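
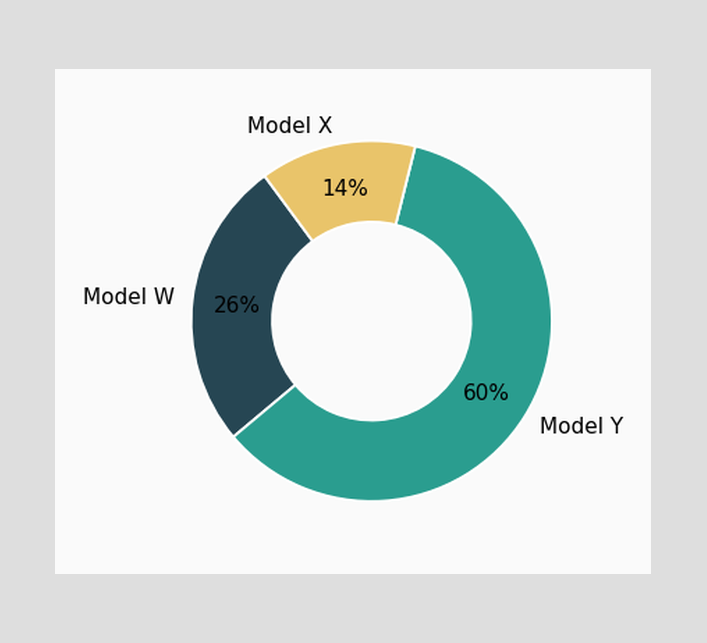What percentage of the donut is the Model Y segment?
The Model Y segment takes up 60% of the ring.

60%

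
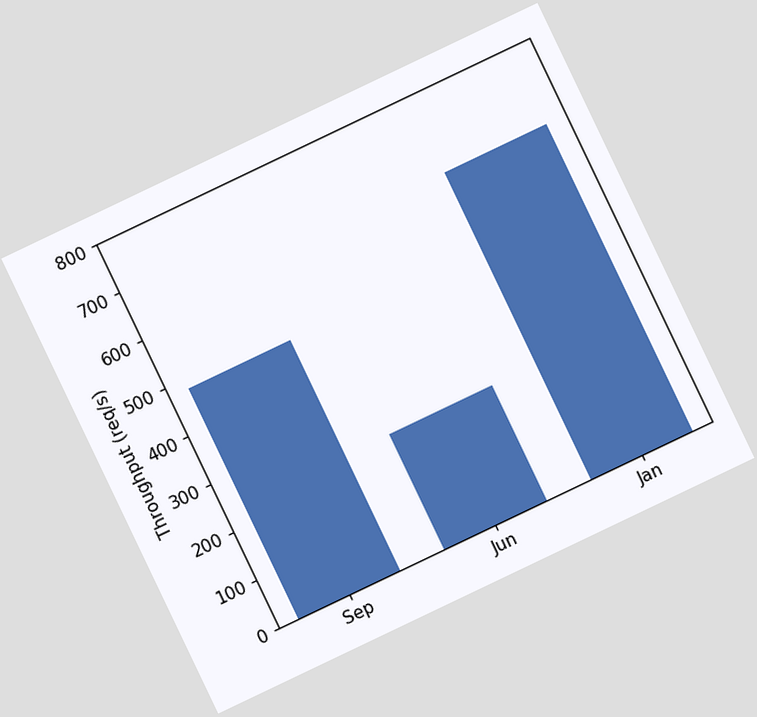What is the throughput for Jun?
The chart is tilted about 26° counter-clockwise. Reading along the chart's y-axis, the Jun bar reaches 240req/s.

240req/s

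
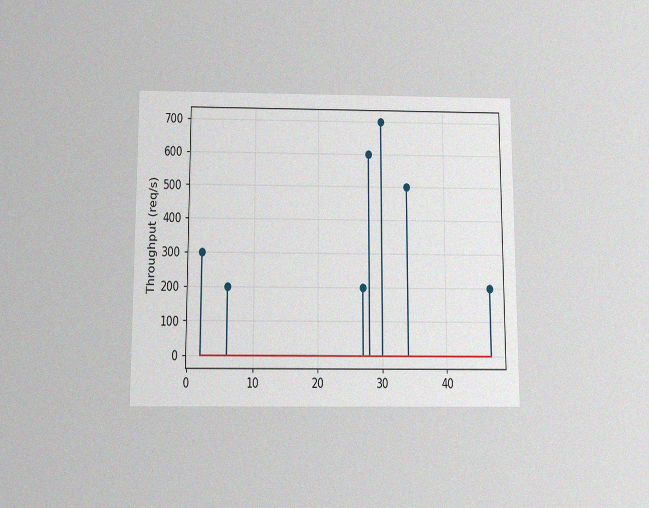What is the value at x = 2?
The chart is viewed slightly from below, with some photo noise. The stem at x=2 reaches 300req/s.

300req/s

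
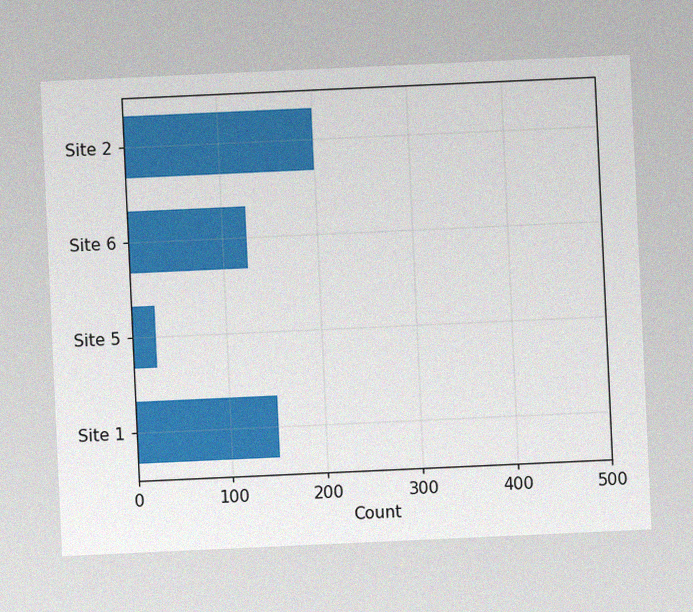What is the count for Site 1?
The chart is tilted about 3° counter-clockwise, with some photo noise. Reading along the chart's x-axis, the Site 1 bar reaches 150.

150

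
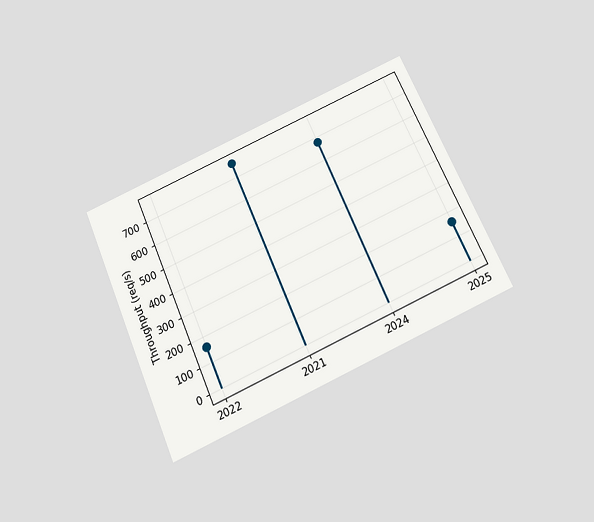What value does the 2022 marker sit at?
The chart is tilted about 24° counter-clockwise and viewed slightly from below. The 2022 marker sits at 160req/s.

160req/s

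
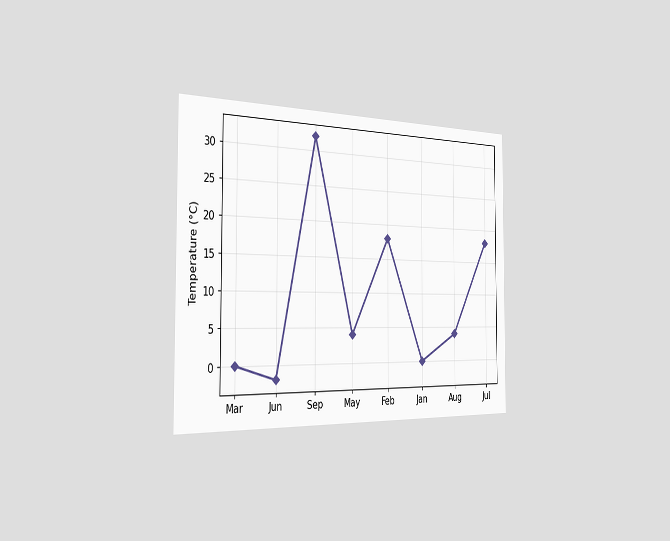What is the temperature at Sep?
The chart is viewed slightly from the left. At Sep, the line is at 32°C.

32°C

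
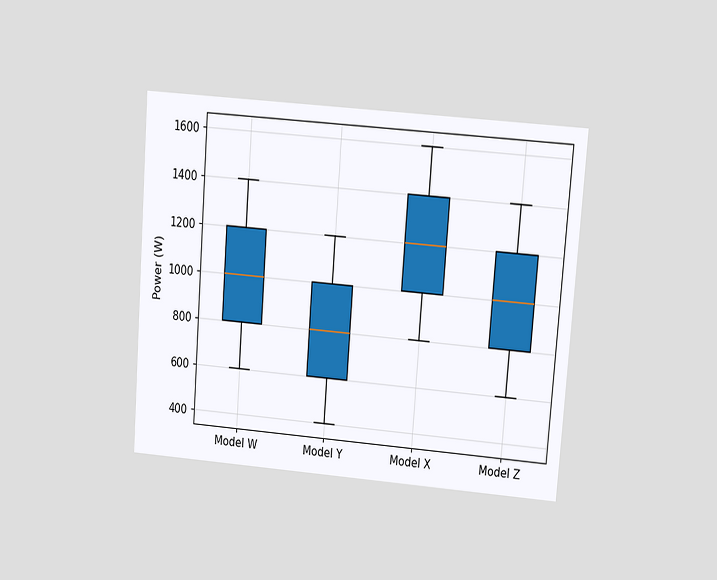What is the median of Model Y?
800W

The chart is tilted about 4° clockwise and viewed at a slight angle. The median line in the Model Y box sits at 800W.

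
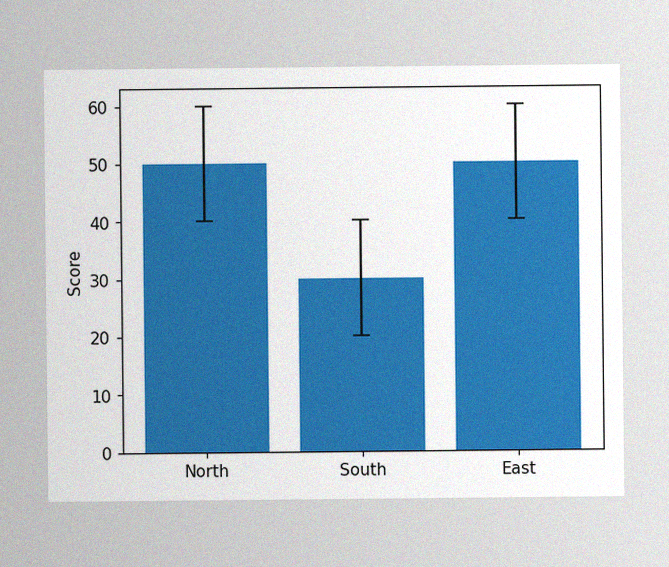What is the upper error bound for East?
60

The image has some photo noise and uneven lighting. The East bar's upper whisker reaches 60.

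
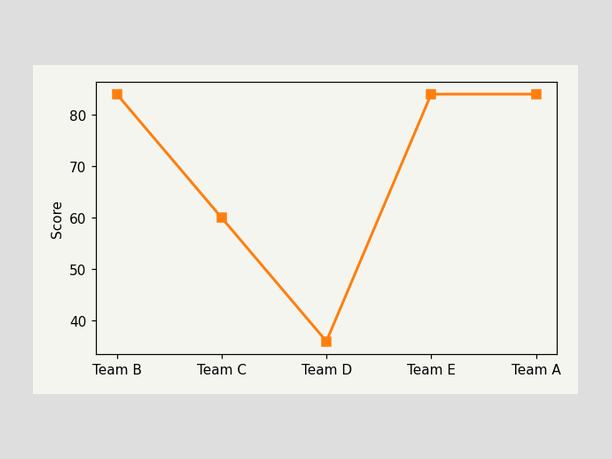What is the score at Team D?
At Team D, the line is at 36.

36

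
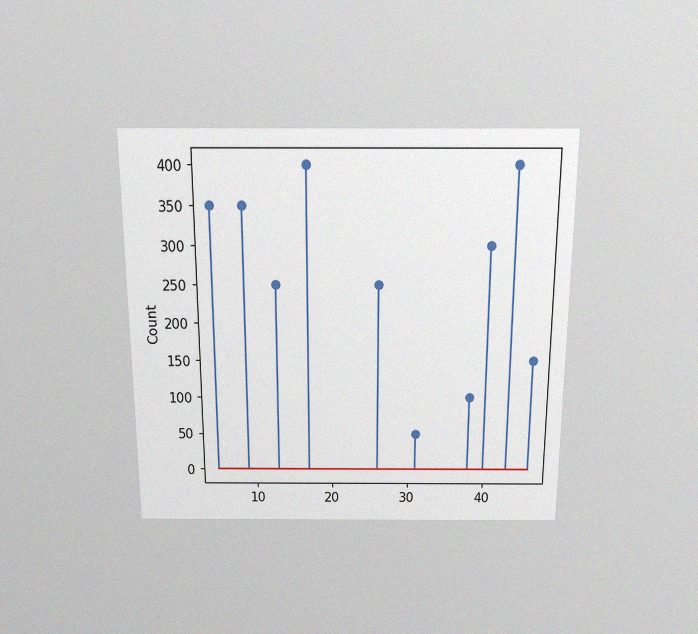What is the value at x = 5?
The chart is viewed slightly from above, with some photo noise. The stem at x=5 reaches 350.

350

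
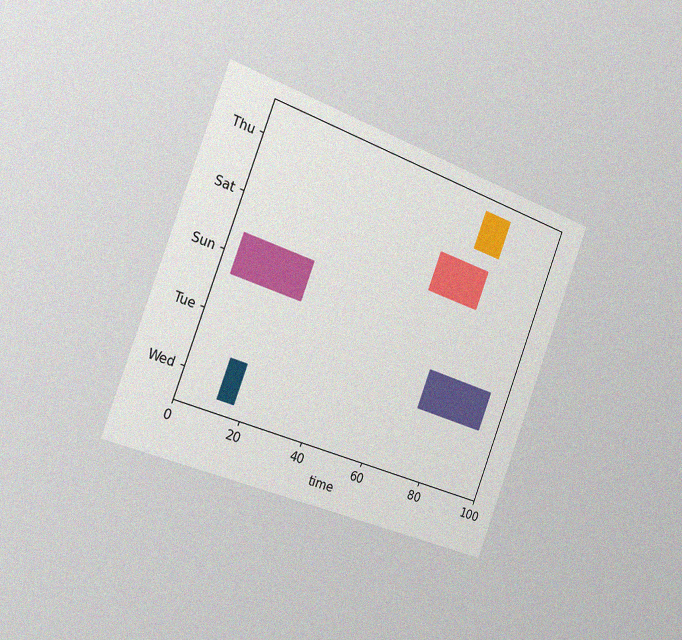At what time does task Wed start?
12

The chart is tilted about 20° clockwise and viewed slightly from the left, with some photo noise. The Wed bar begins at t=12.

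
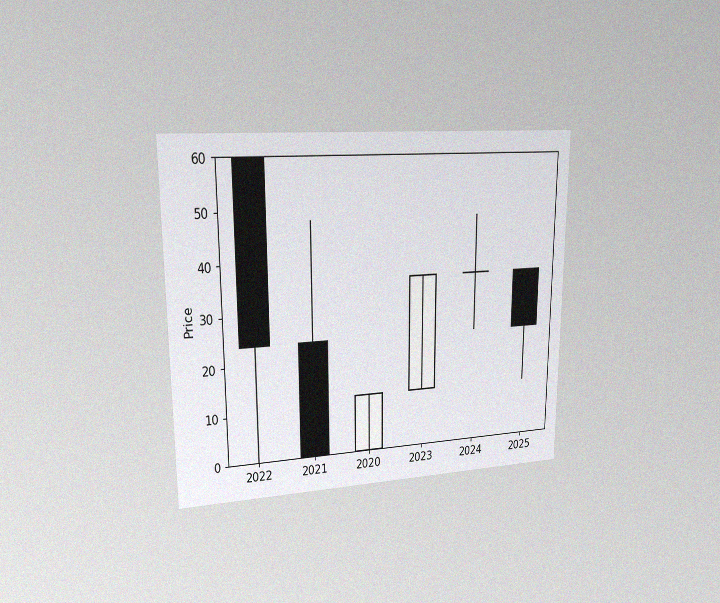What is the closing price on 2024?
The chart is viewed at a slight angle, with some photo noise. The 2024 candle closes at 36.

36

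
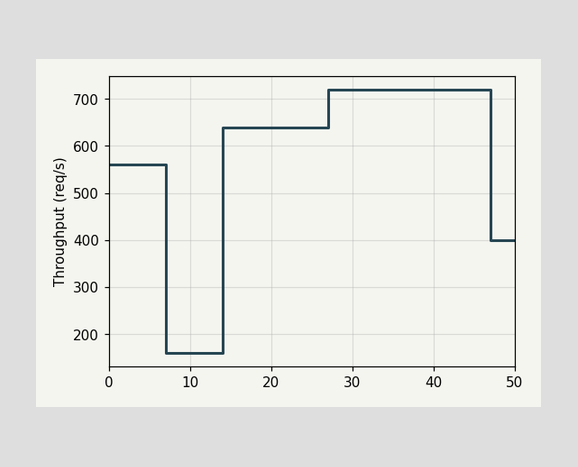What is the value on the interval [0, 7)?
560req/s

On [0, 7) the step sits at 560req/s.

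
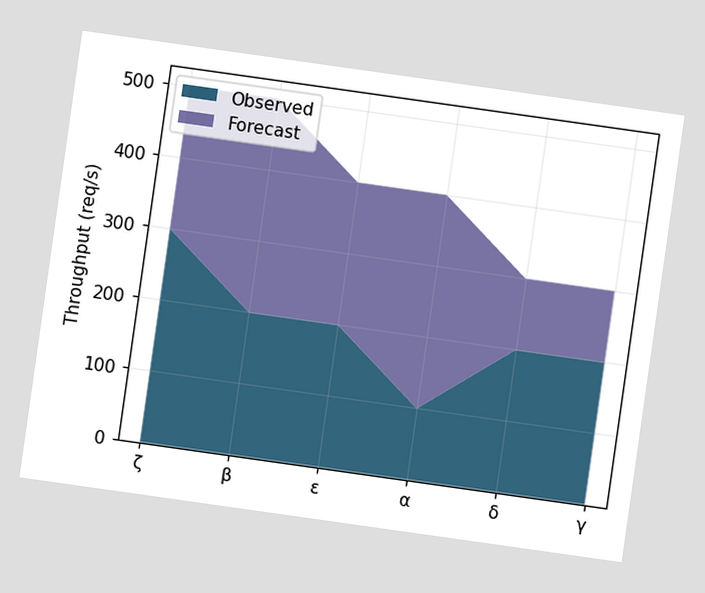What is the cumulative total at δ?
300req/s

The chart is tilted about 8° clockwise. The stacked total at δ reaches 300req/s.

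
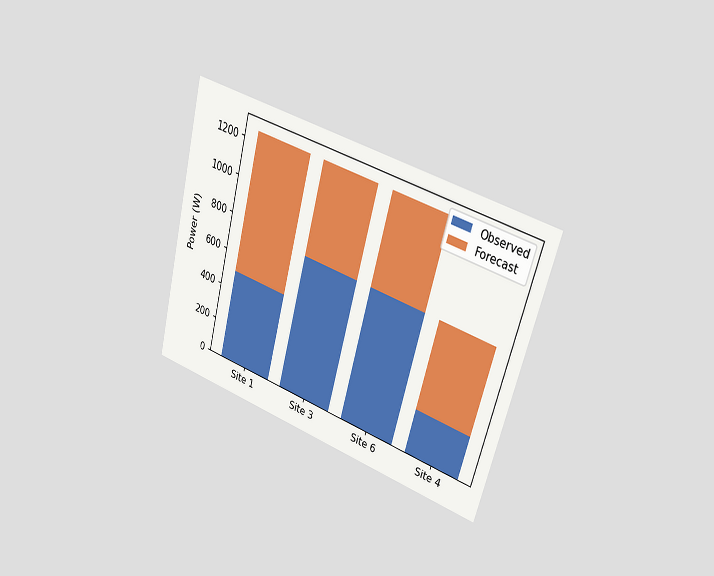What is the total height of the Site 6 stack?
1250W

The chart is tilted about 15° clockwise and viewed slightly from the right. The Site 6 stack's top reaches 1250W on the y-axis.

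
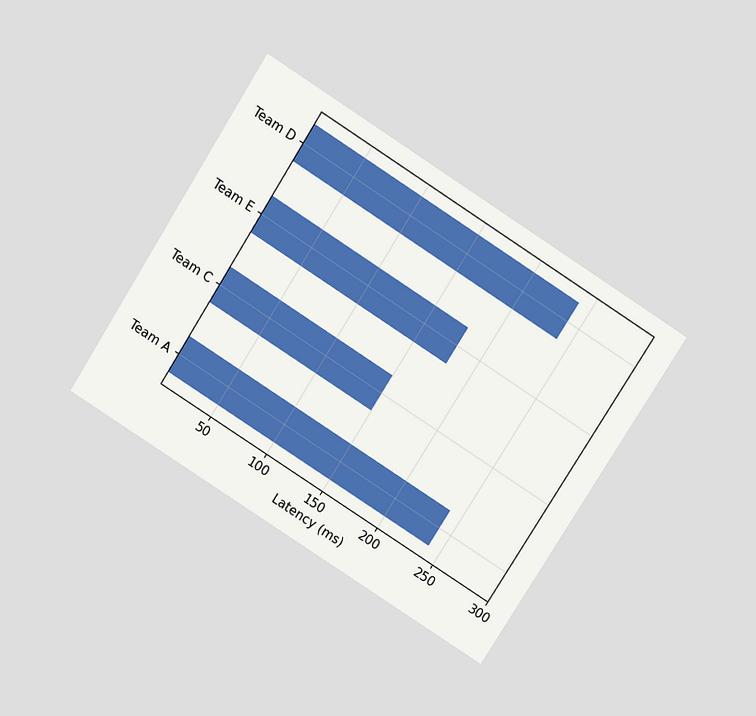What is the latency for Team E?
The chart is tilted about 32° clockwise and viewed slightly from above. Reading along the chart's x-axis, the Team E bar reaches 180ms.

180ms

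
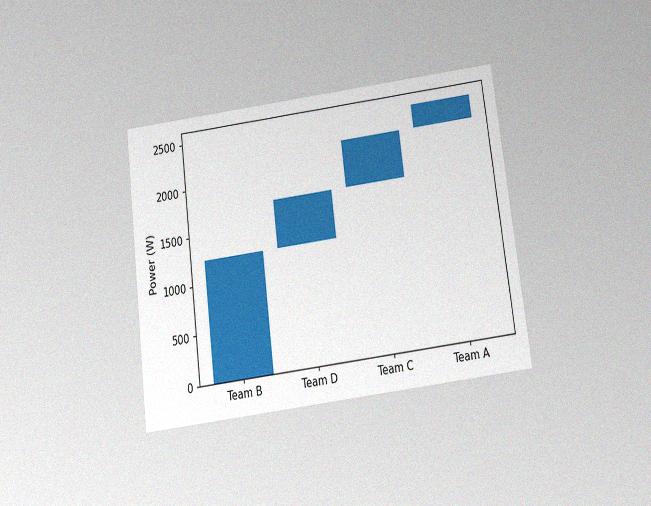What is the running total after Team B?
The chart is tilted about 7° counter-clockwise and viewed slightly from below, with some photo noise. After Team B the running total reaches 1250W.

1250W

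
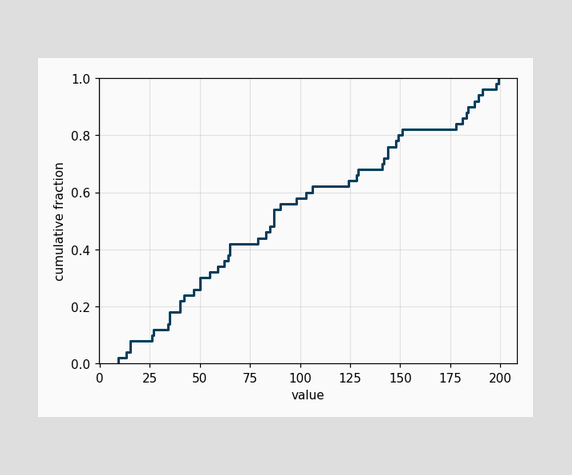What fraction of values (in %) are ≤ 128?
At x=128 the ECDF step is at 66%.

66%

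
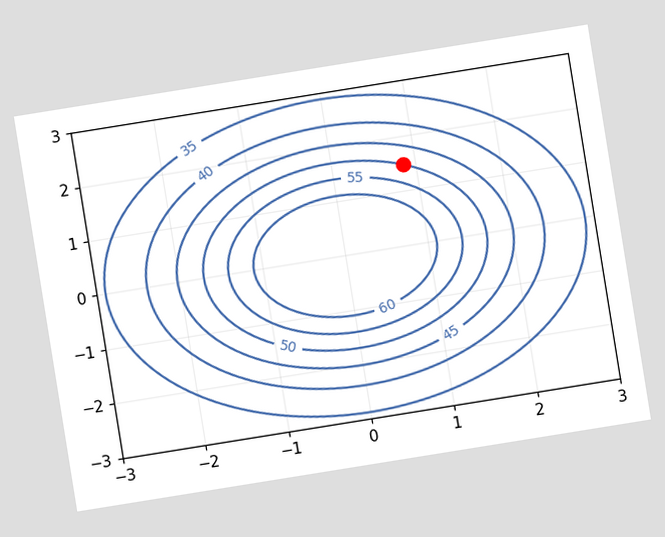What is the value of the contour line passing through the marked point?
50

The chart is tilted about 9° counter-clockwise. The marked point sits on the contour labelled 50.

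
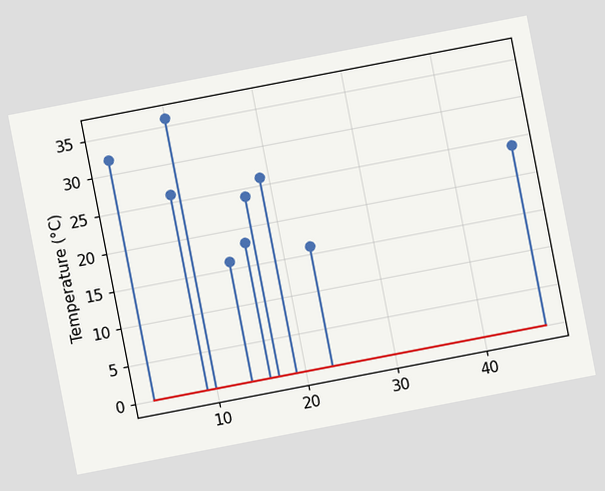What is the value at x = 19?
26°C

The chart is tilted about 11° counter-clockwise. The stem at x=19 reaches 26°C.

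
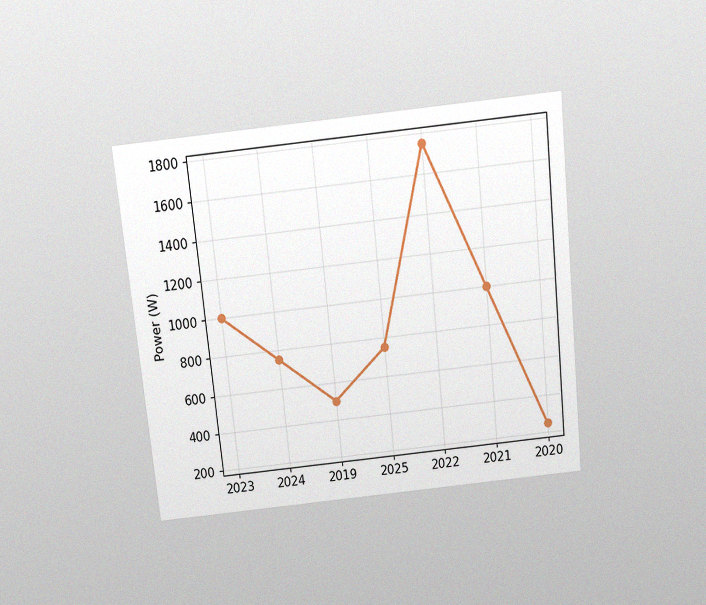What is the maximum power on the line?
The chart is tilted about 6° counter-clockwise and viewed slightly from above, with some photo noise. The highest point is at 2022, and reading across to the y-axis gives 1750W.

1750W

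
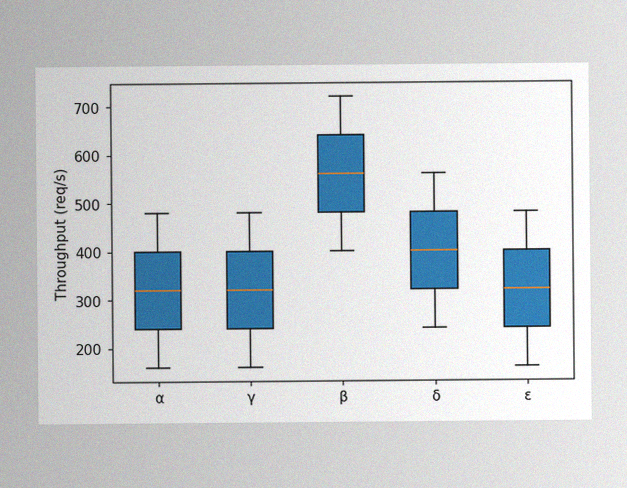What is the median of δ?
400req/s

The image has some photo noise and uneven lighting. The median line in the δ box sits at 400req/s.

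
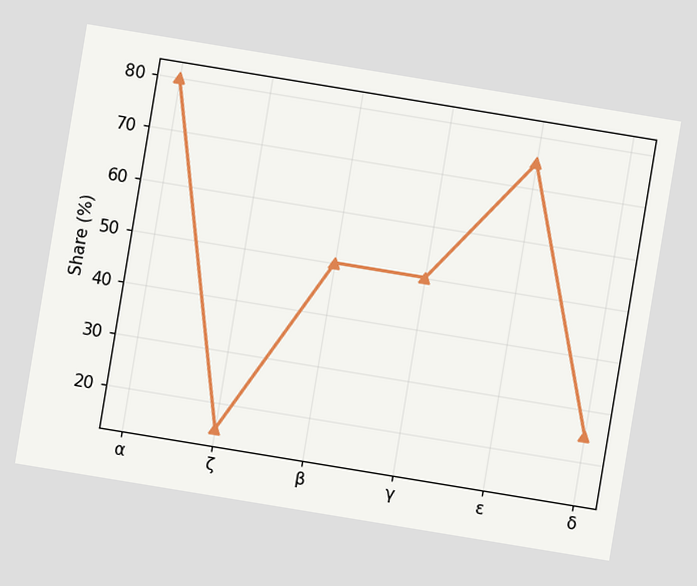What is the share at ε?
75%

The chart is tilted about 9° clockwise. At ε, the line is at 75%.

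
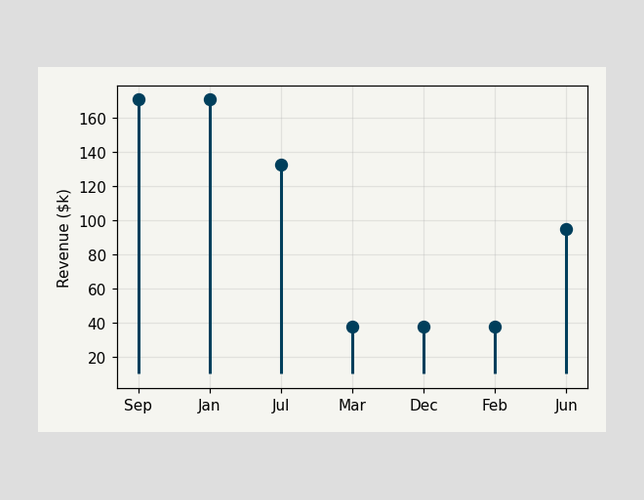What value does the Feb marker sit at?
The Feb marker sits at $38k.

$38k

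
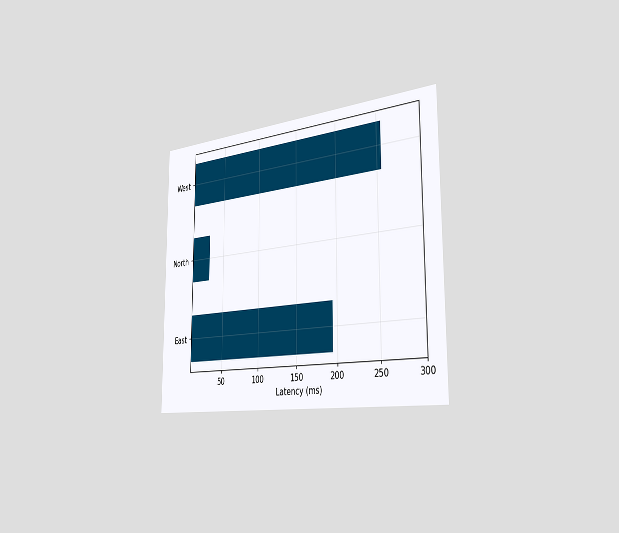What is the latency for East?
The chart is viewed slightly from the right. Reading along the chart's x-axis, the East bar reaches 195ms.

195ms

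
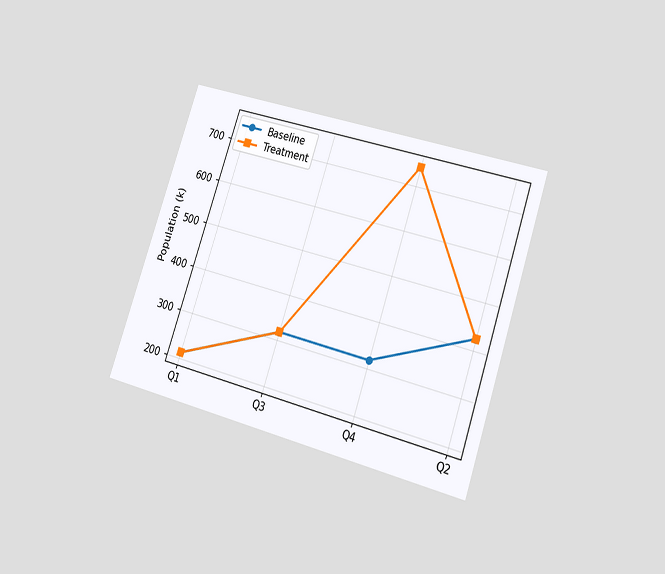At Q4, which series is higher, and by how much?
Treatment, by 424k

The chart is tilted about 18° clockwise and viewed at a slight angle. At Q4, Treatment sits above the other line by 424k.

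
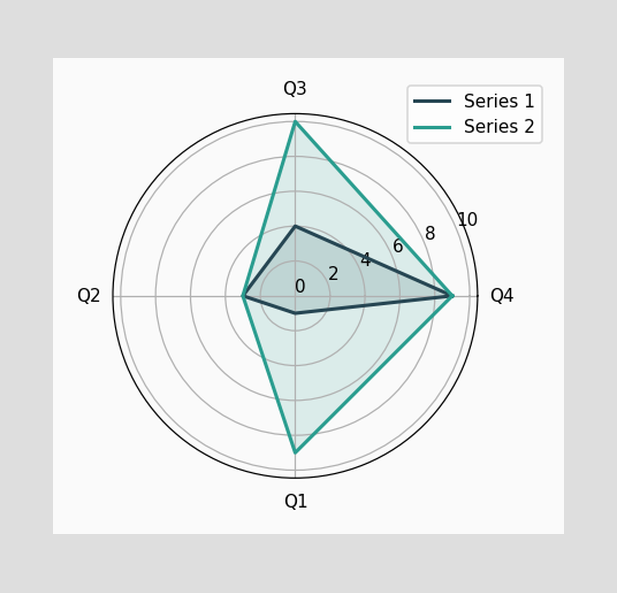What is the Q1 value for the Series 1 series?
On the Q1 axis, Series 1 reaches 1.

1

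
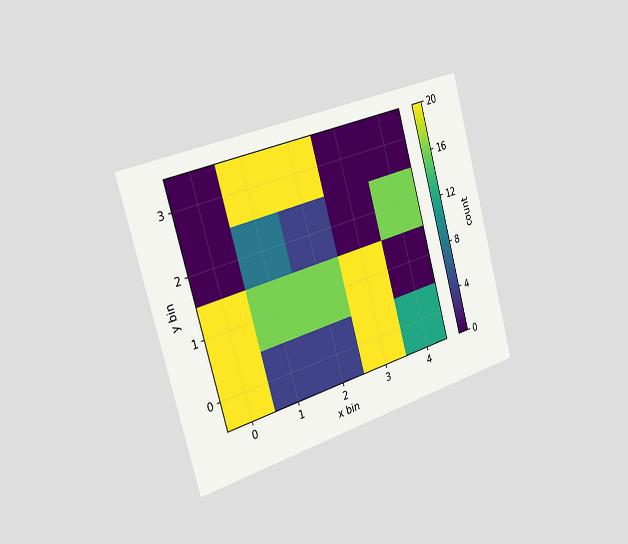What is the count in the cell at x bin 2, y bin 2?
The chart is tilted about 16° counter-clockwise and viewed slightly from the left. Matching the cell (2, 2) against the colorbar gives 4.

4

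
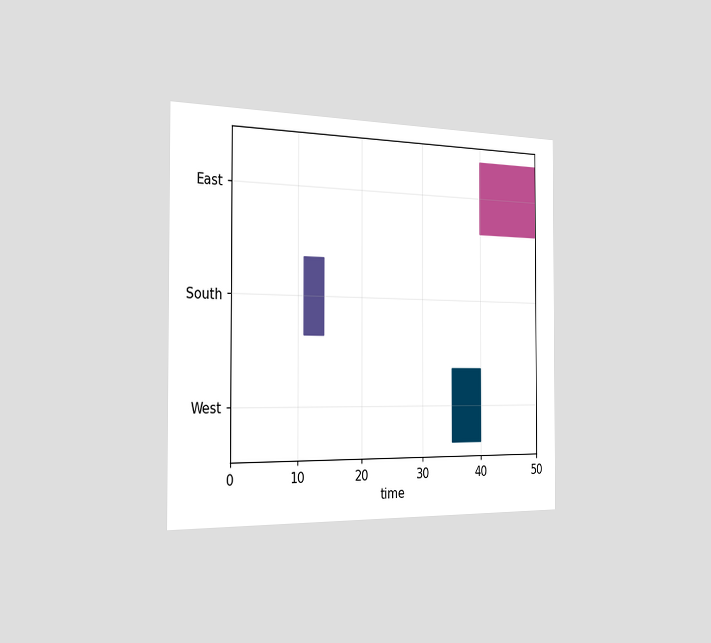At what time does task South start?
The chart is viewed slightly from the left. The South bar begins at t=11.

11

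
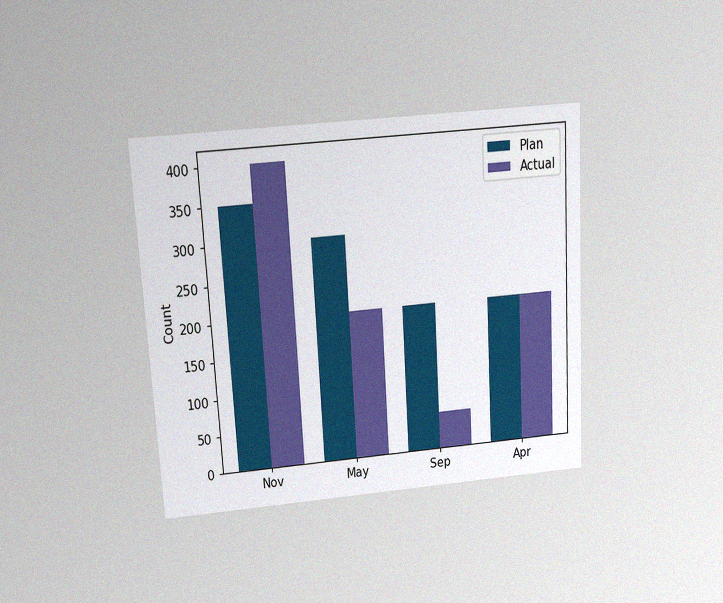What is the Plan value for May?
The chart is tilted about 3° counter-clockwise and viewed slightly from above, with some photo noise. The Plan bar at May reaches 300 on the y-axis.

300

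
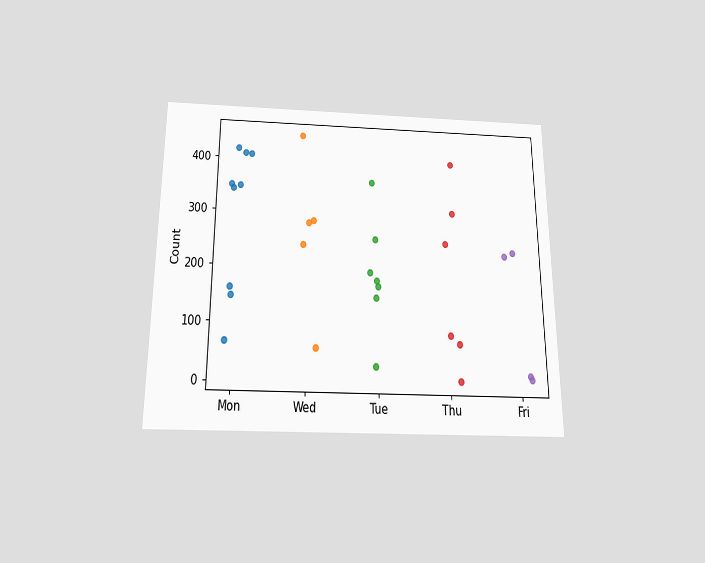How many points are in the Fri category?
The chart is viewed slightly from below. Counting the markers in the Fri column gives 4.

4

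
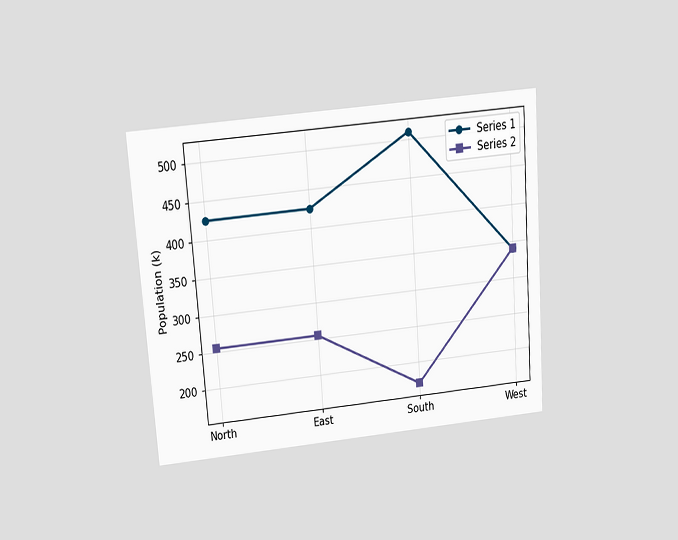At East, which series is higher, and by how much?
Series 1, by 170k

The chart is tilted about 4° counter-clockwise and viewed slightly from above. At East, Series 1 sits above the other line by 170k.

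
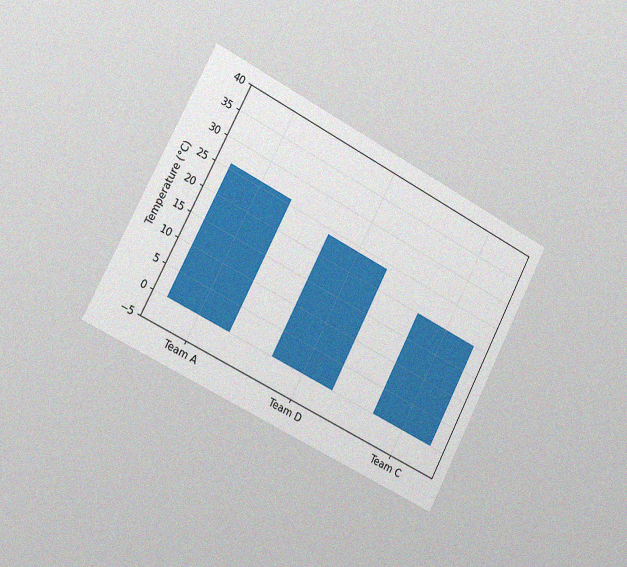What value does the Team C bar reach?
The chart is tilted about 27° clockwise and viewed slightly from the left, with some photo noise. Reading along the chart's y-axis, the Team C bar reaches 20°C.

20°C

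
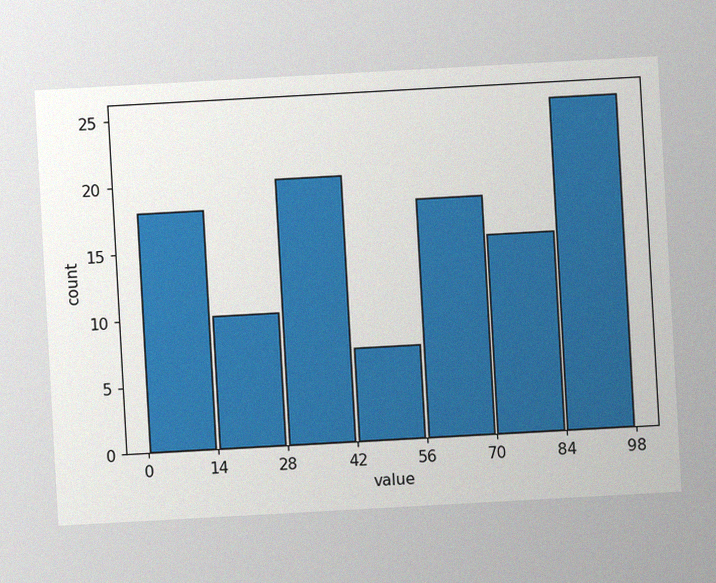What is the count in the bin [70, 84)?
15

The chart is tilted about 3° counter-clockwise, with some photo noise. The [70, 84) bin has height 15.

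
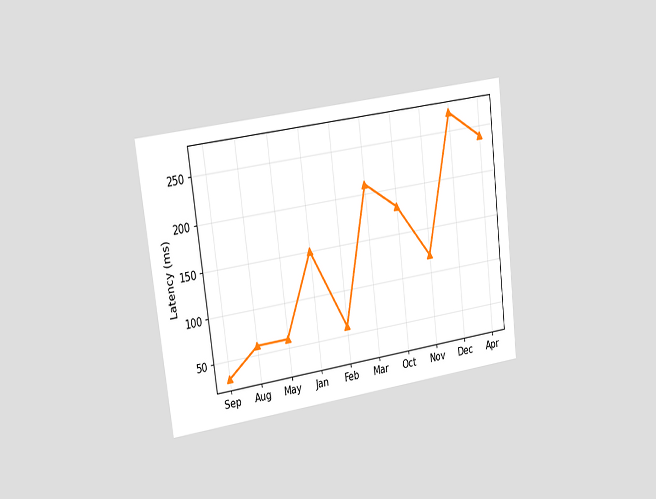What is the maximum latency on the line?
The chart is tilted about 7° counter-clockwise and viewed slightly from the left. The highest point is at Dec, and reading across to the y-axis gives 270ms.

270ms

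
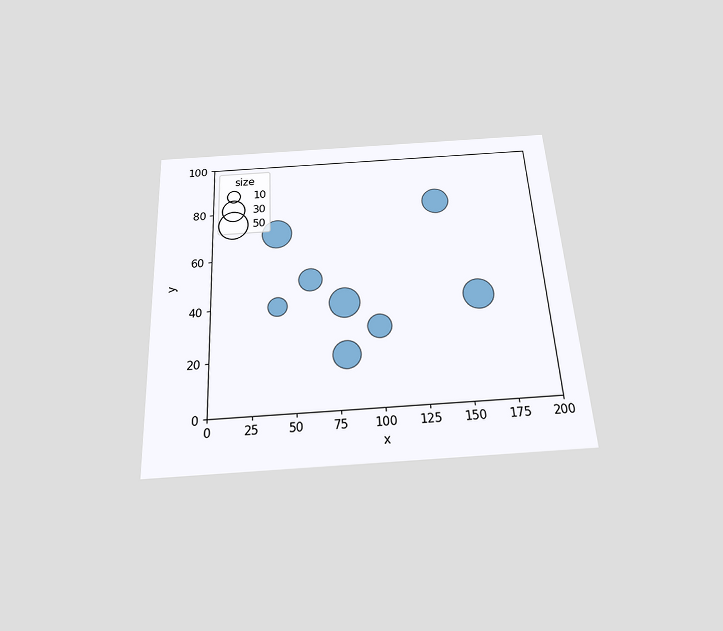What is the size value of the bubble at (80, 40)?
The chart is tilted about 3° counter-clockwise and viewed slightly from below. Matching the bubble at (80, 40) against the size legend gives 50.

50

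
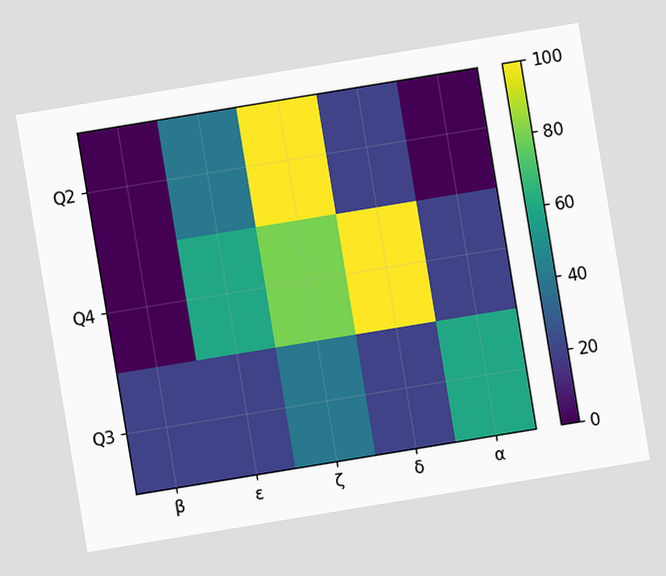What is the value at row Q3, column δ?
The chart is tilted about 9° counter-clockwise. Matching cell (Q3, δ) against the colorbar gives 20.

20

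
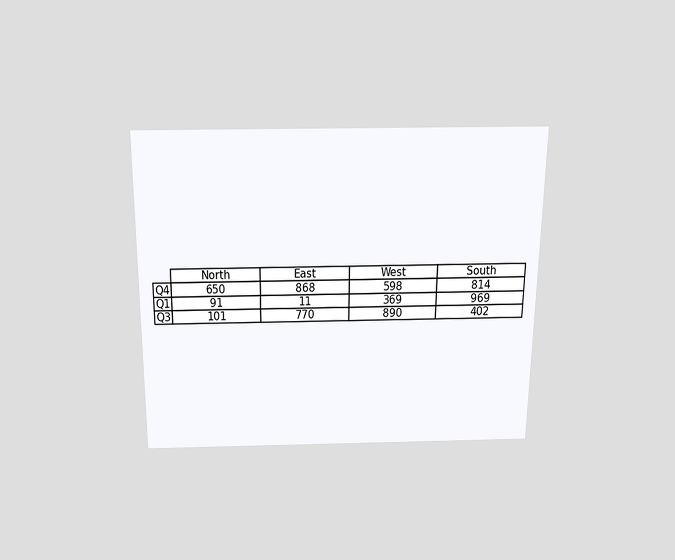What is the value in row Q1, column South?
The chart is viewed slightly from above. The (Q1, South) cell reads 969.

969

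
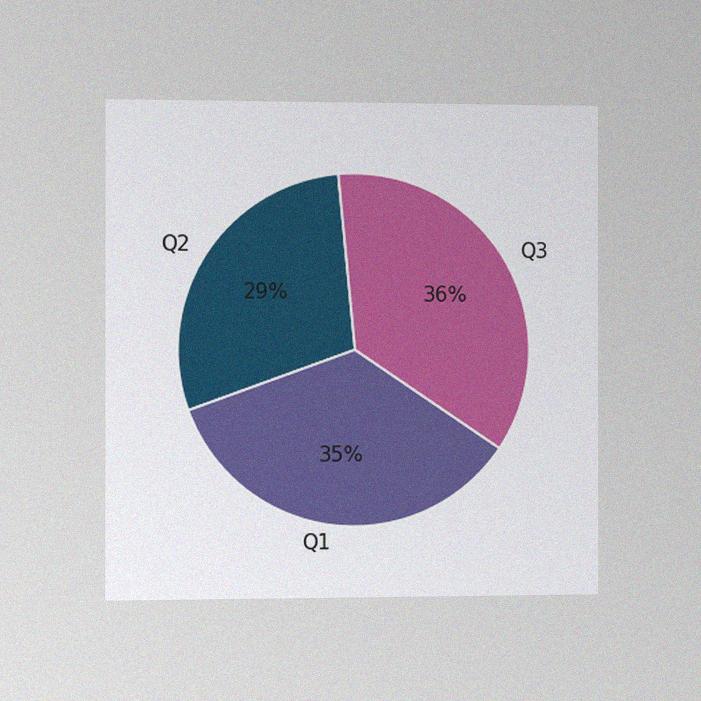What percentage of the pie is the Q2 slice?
29%

The chart is viewed slightly from the left, with some photo noise. The Q2 slice takes up 29% of the pie.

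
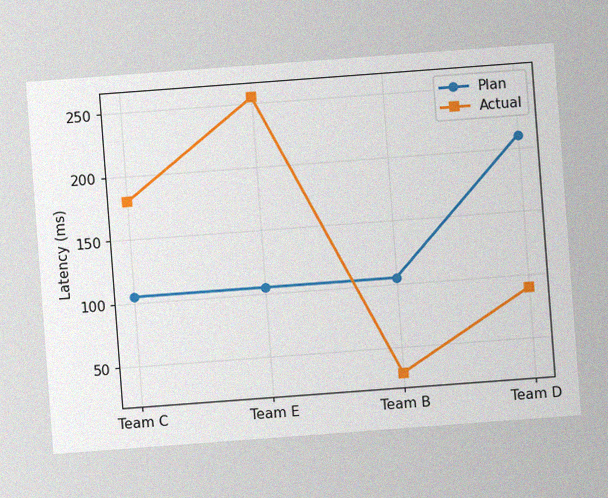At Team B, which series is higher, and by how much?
The chart is tilted about 4° counter-clockwise, with some photo noise. At Team B, Plan sits above the other line by 75ms.

Plan, by 75ms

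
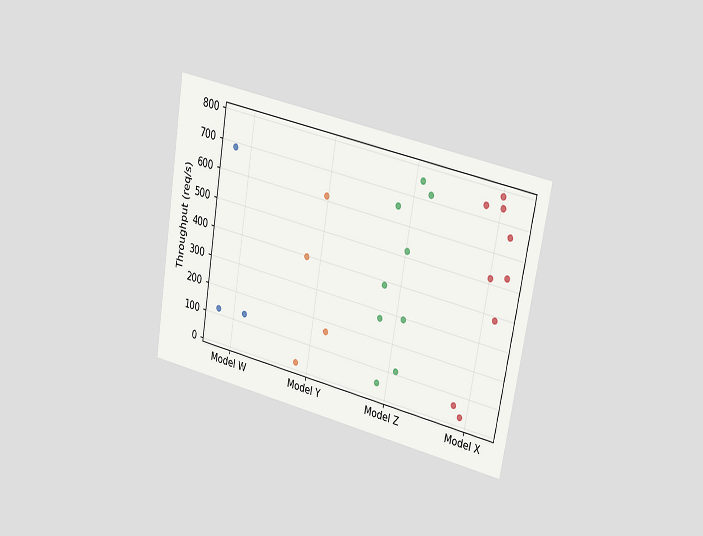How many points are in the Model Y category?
The chart is tilted about 10° clockwise and viewed slightly from the right. Counting the markers in the Model Y column gives 4.

4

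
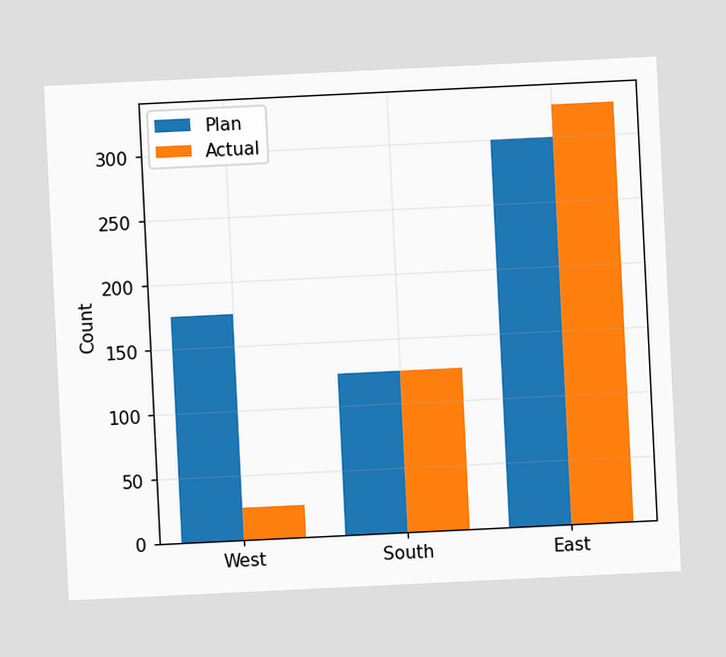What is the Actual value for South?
The chart is tilted about 3° counter-clockwise. The Actual bar at South reaches 125 on the y-axis.

125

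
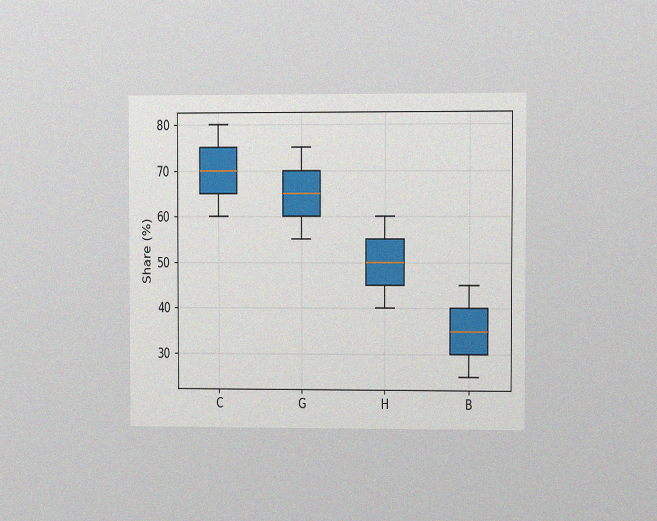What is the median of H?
The chart is viewed at a slight angle, with some photo noise. The median line in the H box sits at 50%.

50%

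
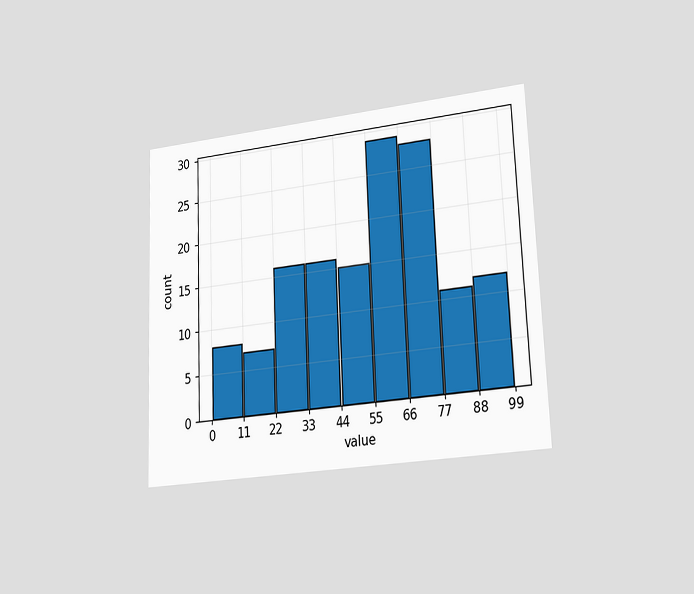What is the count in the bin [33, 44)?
The chart is tilted about 2° counter-clockwise and viewed slightly from the right. The [33, 44) bin has height 16.

16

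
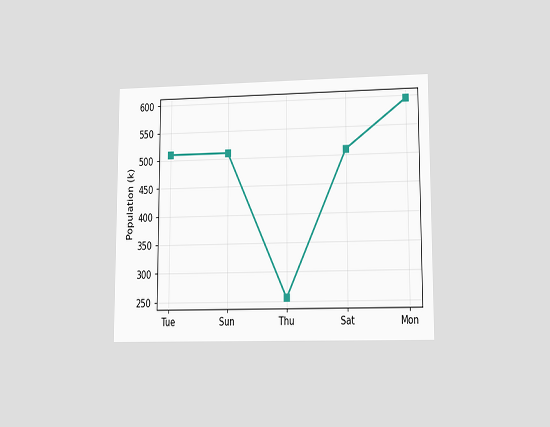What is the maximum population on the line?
The chart is viewed at a slight angle. The highest point is at Mon, and reading across to the y-axis gives 595k.

595k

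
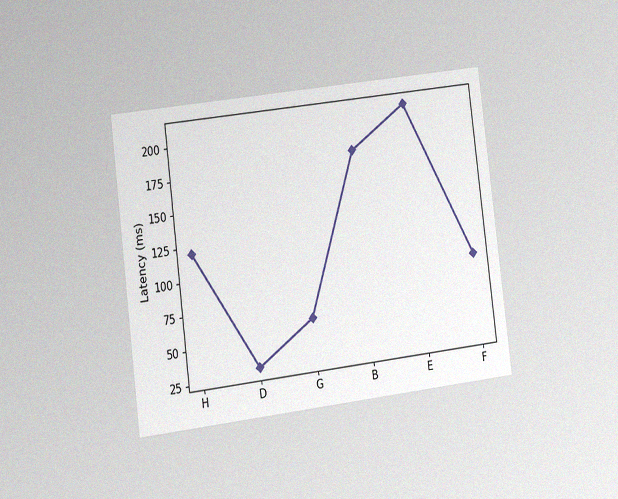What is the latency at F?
90ms

The chart is tilted about 7° counter-clockwise and viewed at a slight angle, with some photo noise. At F, the line is at 90ms.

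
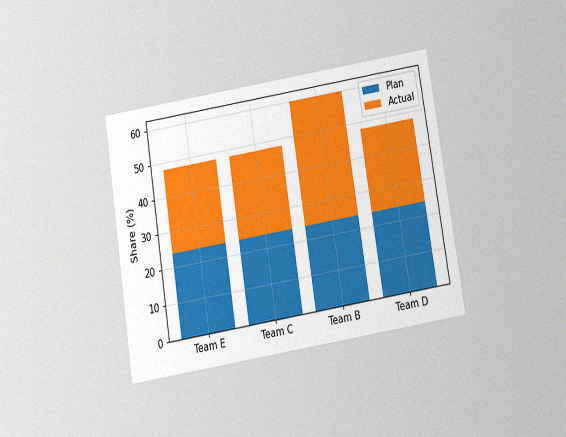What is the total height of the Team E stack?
The chart is tilted about 9° counter-clockwise and viewed slightly from below, with some photo noise. The Team E stack's top reaches 48% on the y-axis.

48%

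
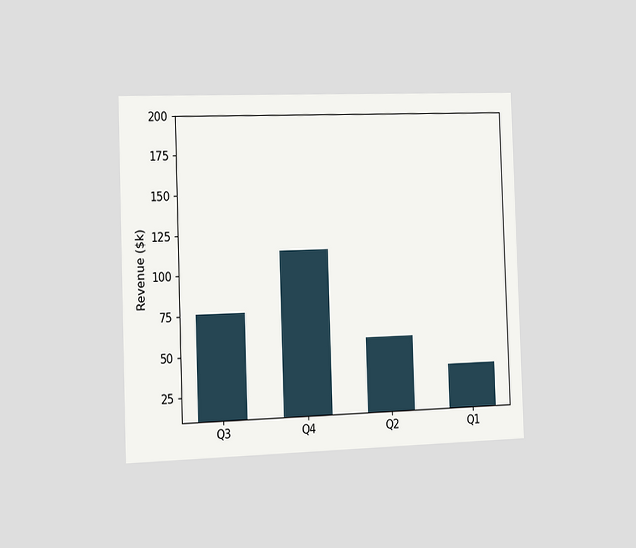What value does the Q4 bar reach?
The chart is viewed slightly from the left. Reading along the chart's y-axis, the Q4 bar reaches $114k.

$114k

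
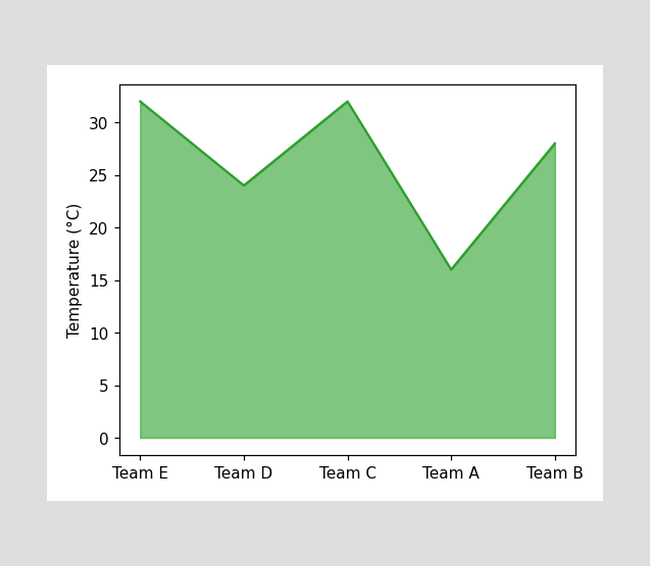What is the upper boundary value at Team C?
32°C

At Team C the upper boundary is at 32°C.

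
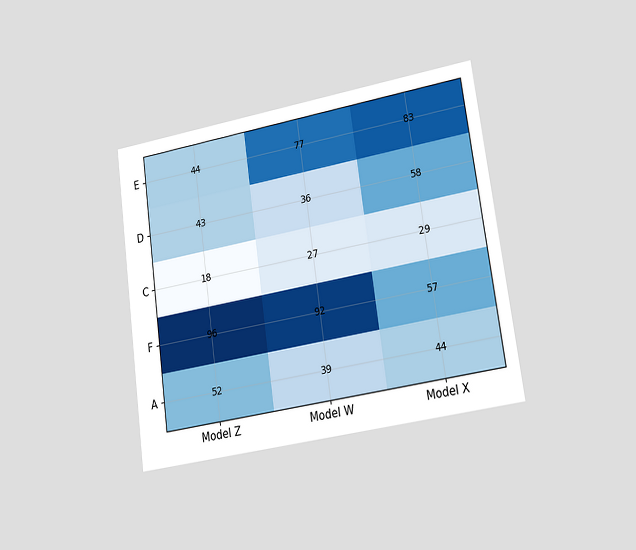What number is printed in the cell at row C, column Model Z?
The chart is tilted about 8° counter-clockwise and viewed slightly from the right. The (C, Model Z) cell reads 18.

18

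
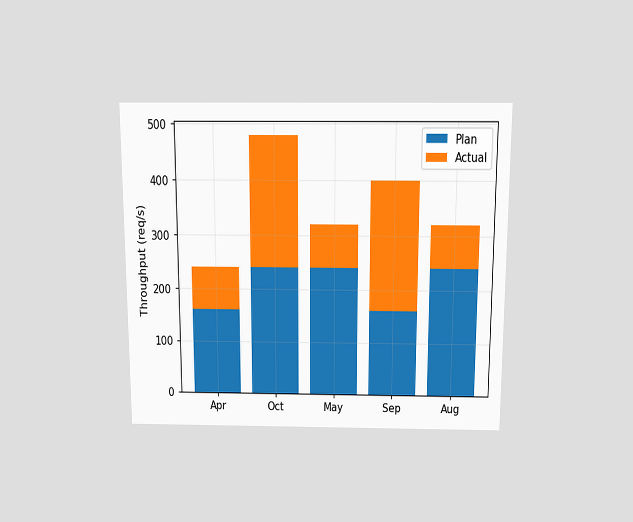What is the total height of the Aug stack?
320req/s

The chart is viewed slightly from above. The Aug stack's top reaches 320req/s on the y-axis.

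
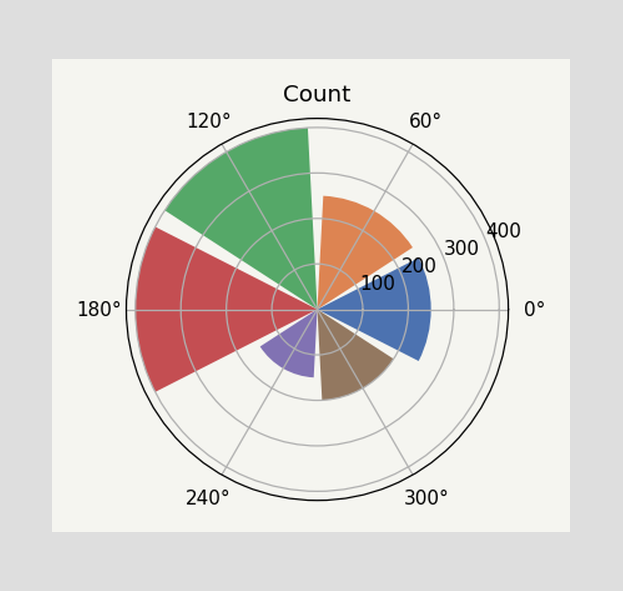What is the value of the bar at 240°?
The bar at 240° reaches 150 on the radial axis.

150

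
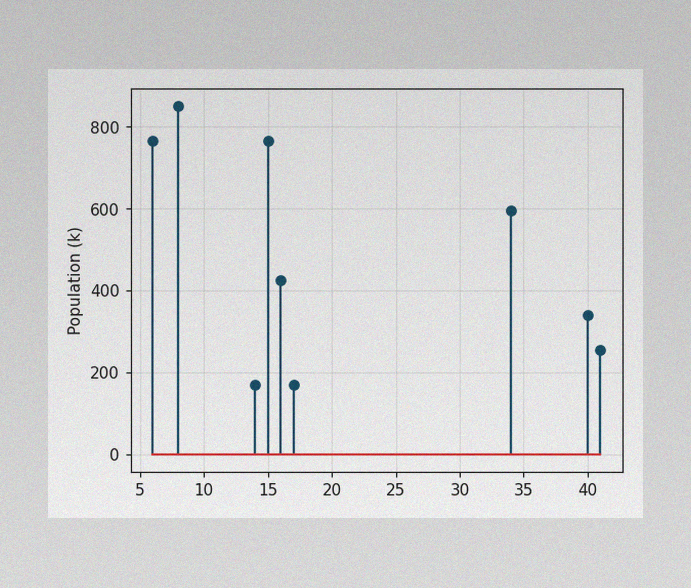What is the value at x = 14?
170k

The image has some photo noise and uneven lighting. The stem at x=14 reaches 170k.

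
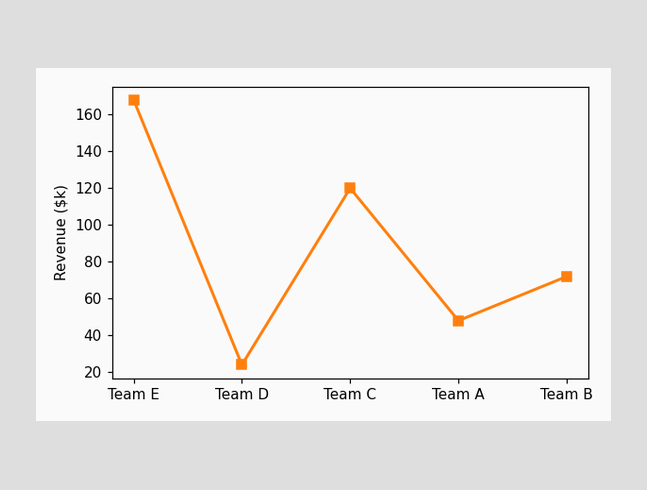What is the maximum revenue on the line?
The highest point is at Team E, and reading across to the y-axis gives $168k.

$168k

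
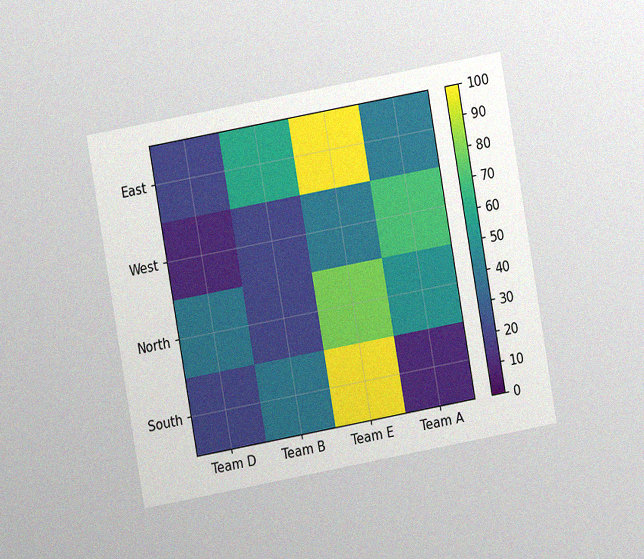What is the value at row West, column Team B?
20

The chart is tilted about 10° counter-clockwise and viewed at a slight angle, with some photo noise. Matching cell (West, Team B) against the colorbar gives 20.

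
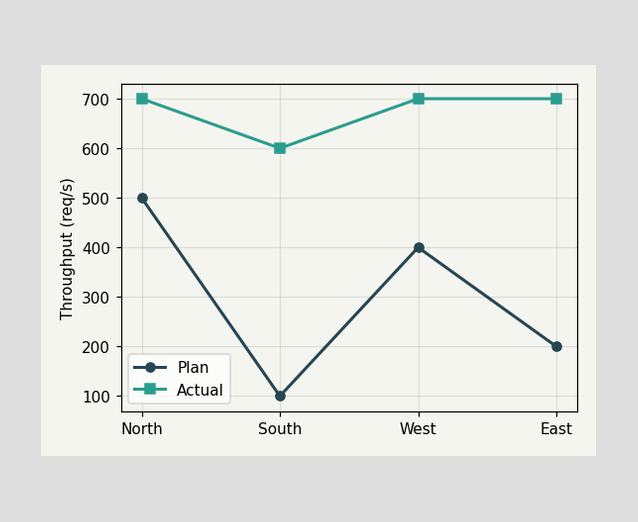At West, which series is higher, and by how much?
At West, Actual sits above the other line by 300req/s.

Actual, by 300req/s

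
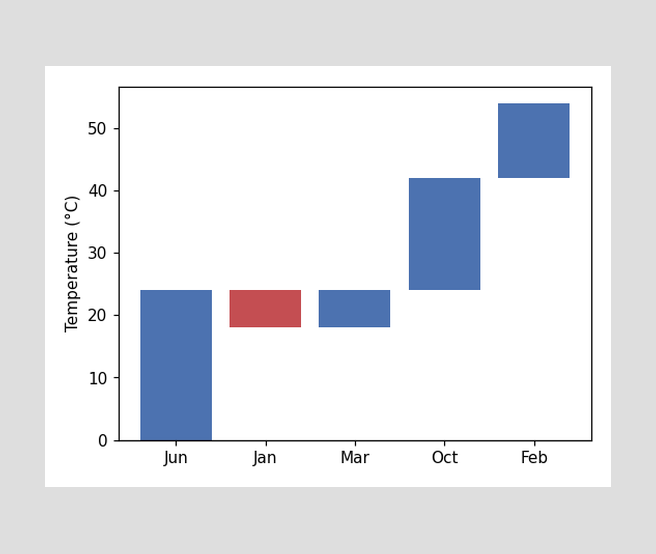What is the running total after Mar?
24°C

After Mar the running total reaches 24°C.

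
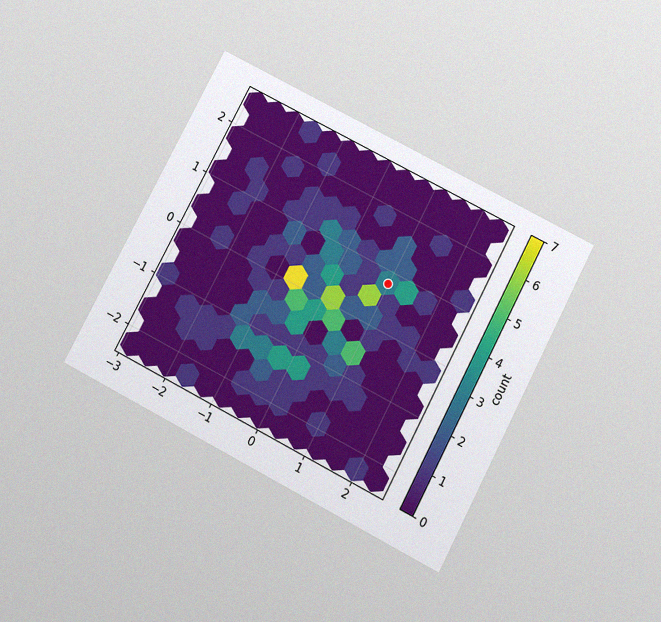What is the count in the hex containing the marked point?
The chart is tilted about 28° clockwise and viewed slightly from below, with some photo noise. The marked hex reads 3 on the colorbar.

3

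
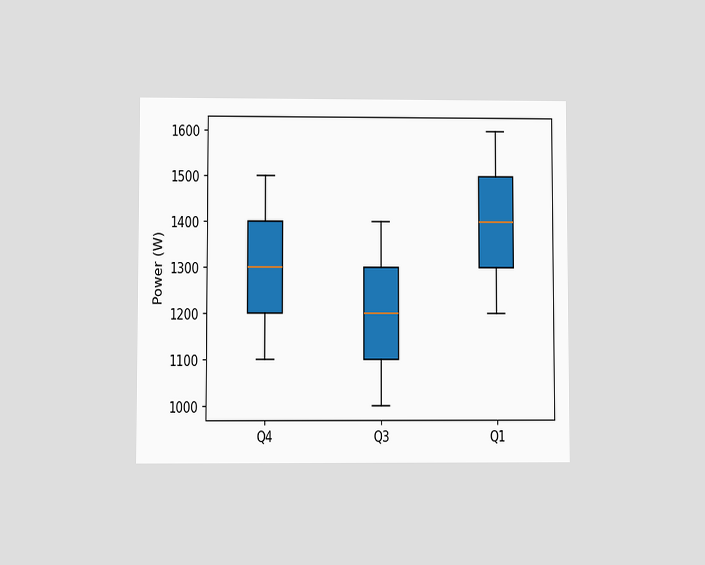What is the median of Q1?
1400W

The chart is viewed at a slight angle. The median line in the Q1 box sits at 1400W.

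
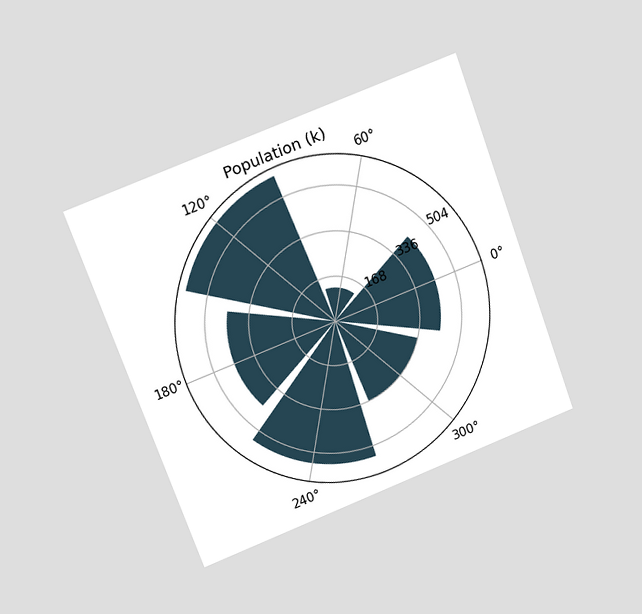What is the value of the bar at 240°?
546k

The chart is tilted about 21° counter-clockwise and viewed at a slight angle. The bar at 240° reaches 546k on the radial axis.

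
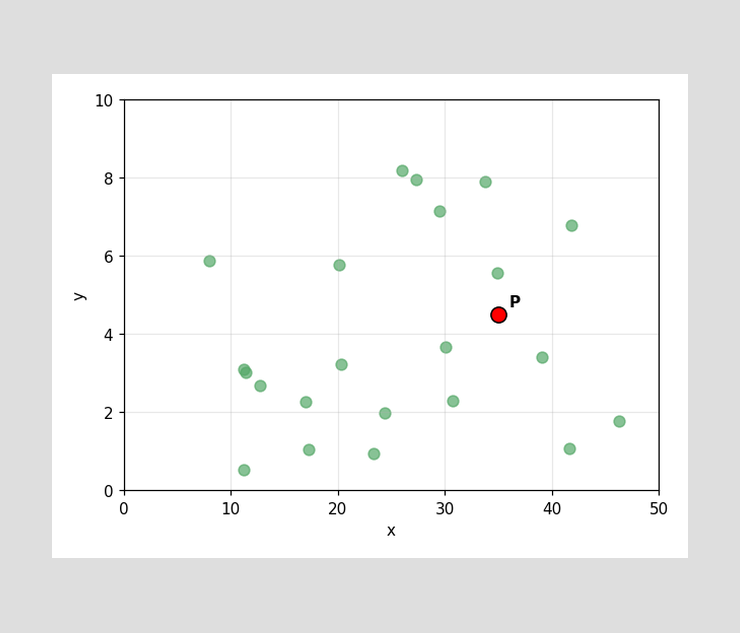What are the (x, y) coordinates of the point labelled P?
Following the gridlines from P to each axis, P sits at (35, 4.5).

(35, 4.5)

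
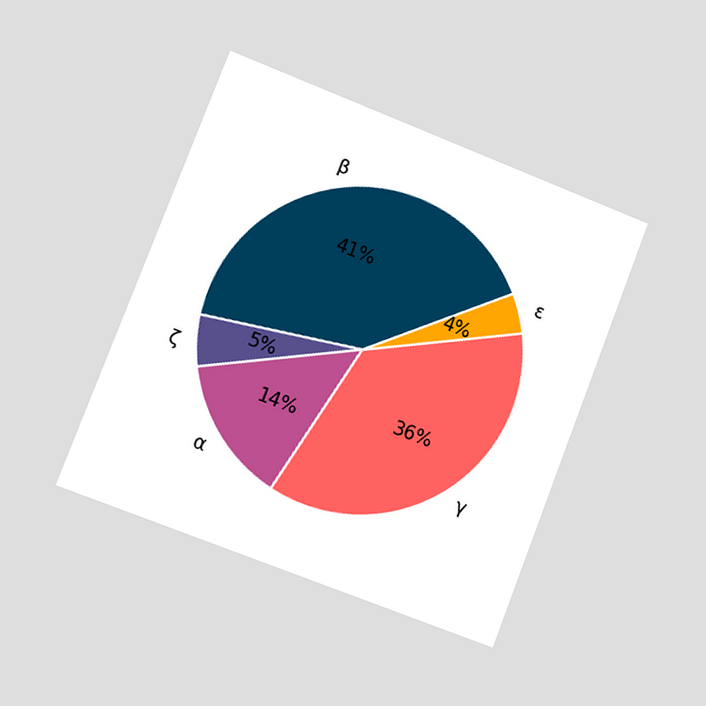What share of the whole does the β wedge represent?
The chart is tilted about 21° clockwise and viewed slightly from the left. The β slice takes up 41% of the pie.

41%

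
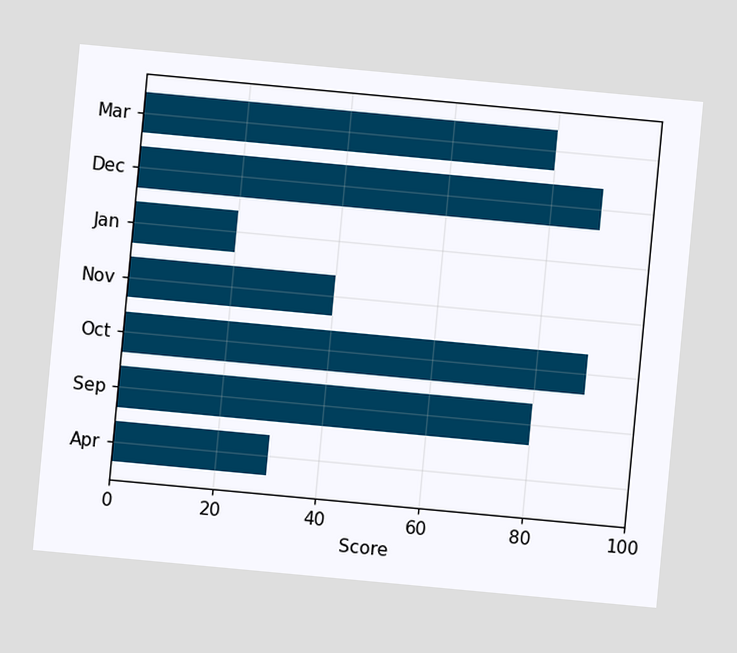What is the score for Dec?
90

The chart is tilted about 5° clockwise. Reading along the chart's x-axis, the Dec bar reaches 90.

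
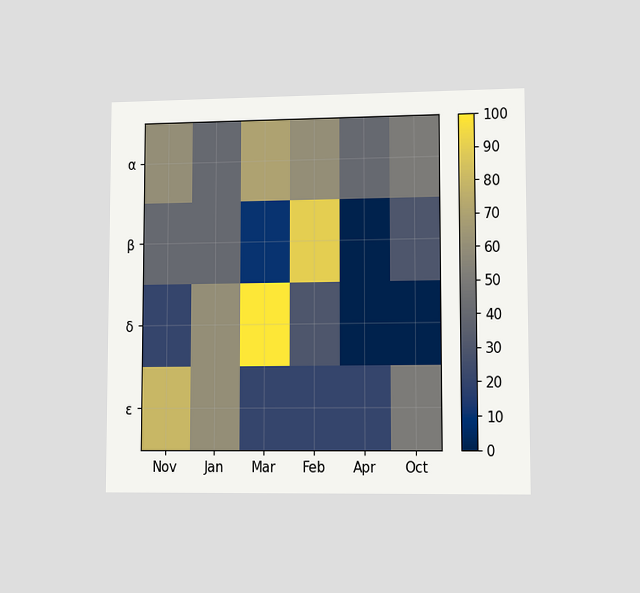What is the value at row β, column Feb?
90

The chart is viewed slightly from the right. Matching cell (β, Feb) against the colorbar gives 90.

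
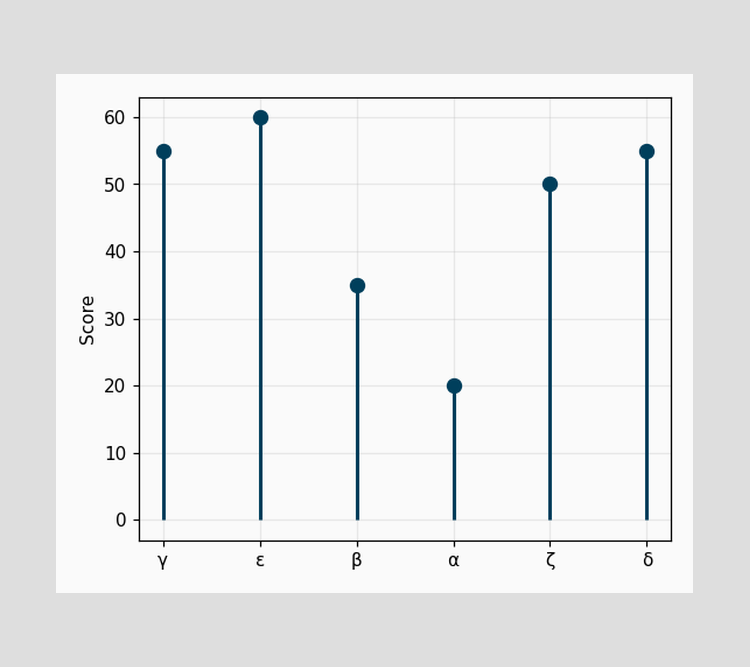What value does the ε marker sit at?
The ε marker sits at 60.

60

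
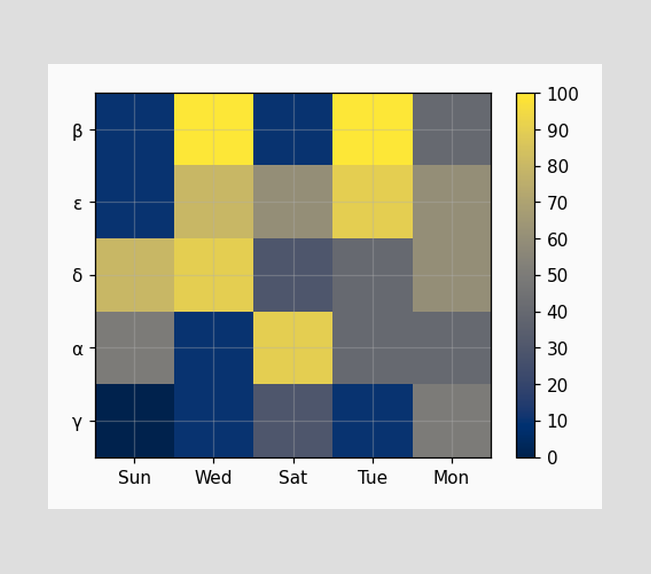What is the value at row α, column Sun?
Matching cell (α, Sun) against the colorbar gives 50.

50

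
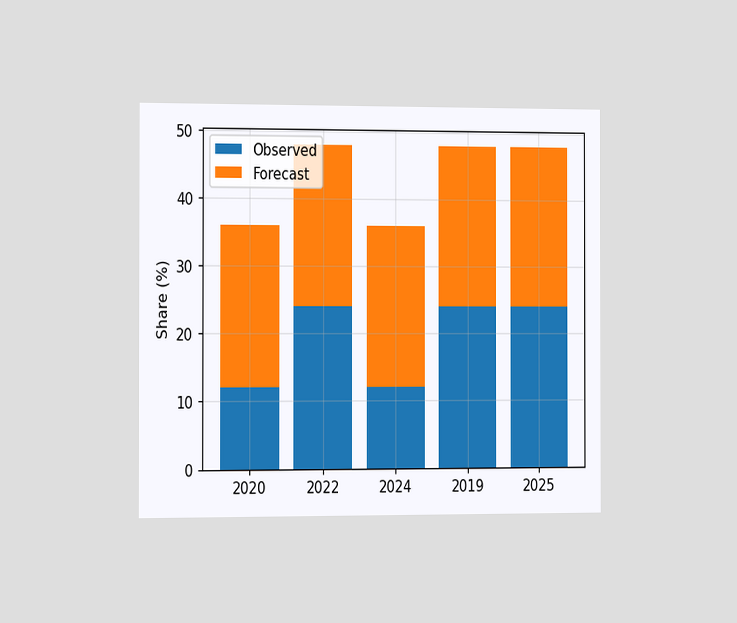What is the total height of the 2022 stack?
48%

The chart is viewed slightly from the left. The 2022 stack's top reaches 48% on the y-axis.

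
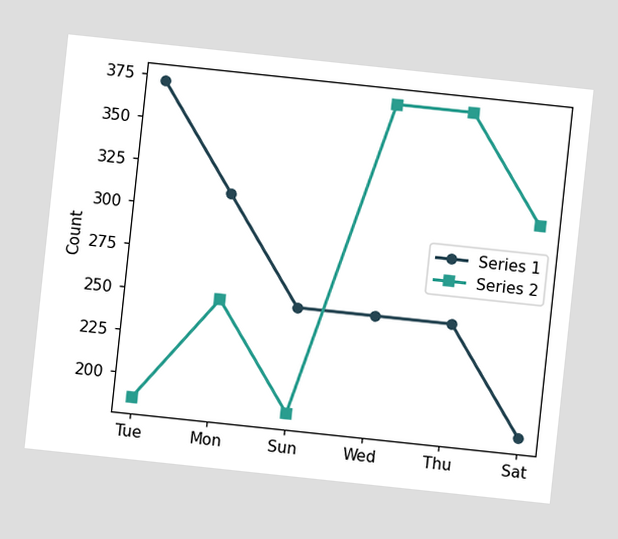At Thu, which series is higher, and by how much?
The chart is tilted about 6° clockwise. At Thu, Series 2 sits above the other line by 124.

Series 2, by 124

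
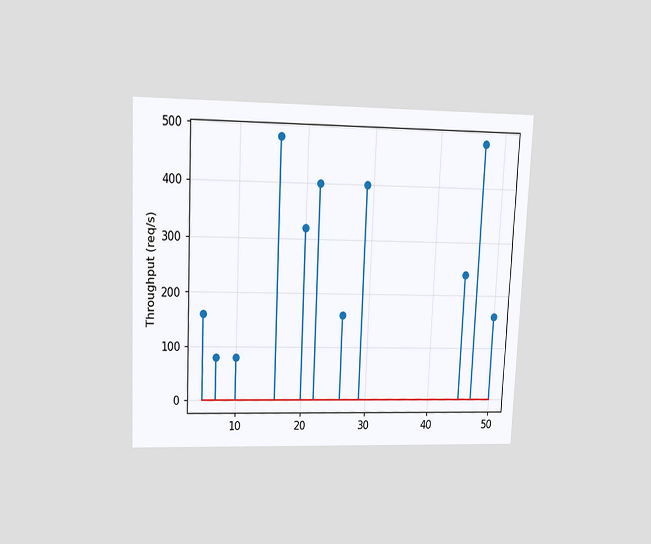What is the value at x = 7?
The chart is tilted about 3° clockwise and viewed at a slight angle. The stem at x=7 reaches 80req/s.

80req/s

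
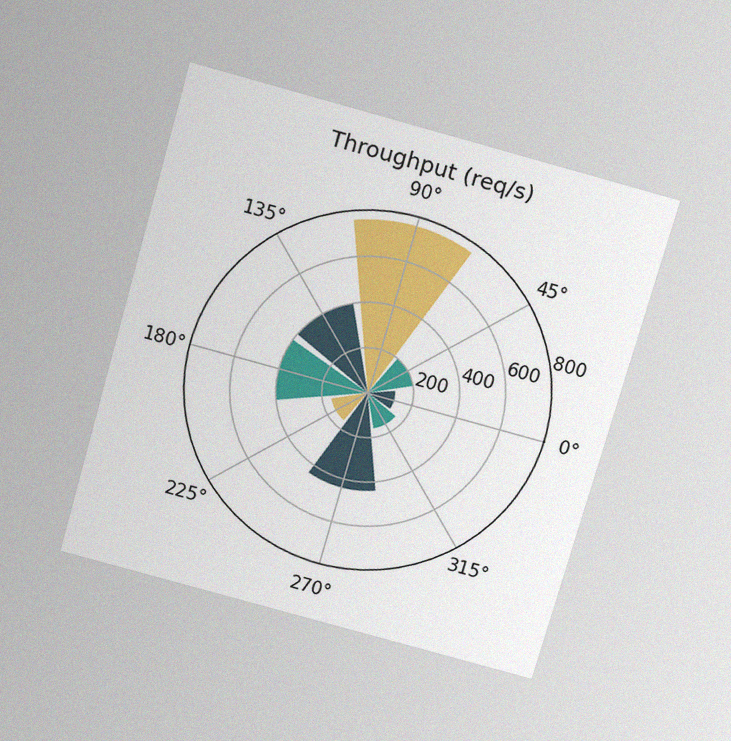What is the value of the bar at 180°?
The chart is tilted about 16° clockwise and viewed slightly from above, with some photo noise. The bar at 180° reaches 400req/s on the radial axis.

400req/s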